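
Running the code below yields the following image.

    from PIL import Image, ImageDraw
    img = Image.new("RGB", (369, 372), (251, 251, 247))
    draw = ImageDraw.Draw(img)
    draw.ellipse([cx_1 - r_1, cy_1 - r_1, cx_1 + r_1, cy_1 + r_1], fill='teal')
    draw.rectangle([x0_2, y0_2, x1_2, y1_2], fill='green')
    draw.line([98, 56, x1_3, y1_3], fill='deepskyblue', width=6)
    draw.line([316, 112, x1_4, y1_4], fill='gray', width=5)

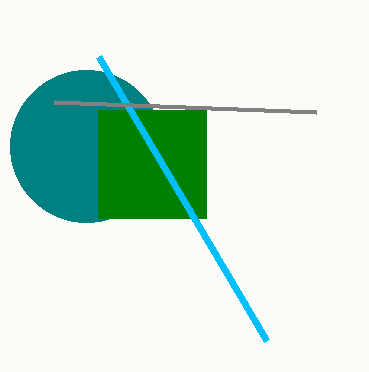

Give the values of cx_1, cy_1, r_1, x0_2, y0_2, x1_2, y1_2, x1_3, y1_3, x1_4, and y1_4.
cx_1 = 86; cy_1 = 146; r_1 = 76; x0_2 = 98; y0_2 = 110; x1_2 = 206; y1_2 = 218; x1_3 = 266; y1_3 = 340; x1_4 = 54; y1_4 = 102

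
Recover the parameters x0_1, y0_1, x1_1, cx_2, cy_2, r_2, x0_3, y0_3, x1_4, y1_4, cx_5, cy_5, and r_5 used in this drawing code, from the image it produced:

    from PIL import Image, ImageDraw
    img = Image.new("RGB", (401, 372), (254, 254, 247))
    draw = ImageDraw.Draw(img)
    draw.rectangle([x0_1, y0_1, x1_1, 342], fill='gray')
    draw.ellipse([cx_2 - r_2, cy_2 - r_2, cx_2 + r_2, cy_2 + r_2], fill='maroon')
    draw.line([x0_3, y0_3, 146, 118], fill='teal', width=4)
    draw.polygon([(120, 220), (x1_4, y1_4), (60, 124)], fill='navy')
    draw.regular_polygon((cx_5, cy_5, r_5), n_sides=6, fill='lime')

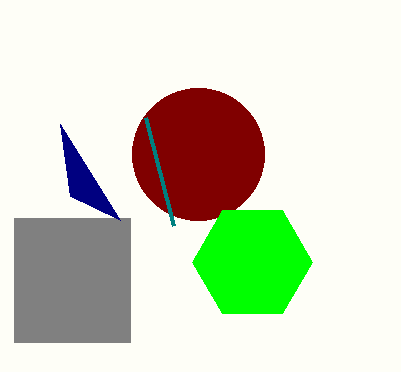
x0_1 = 14
y0_1 = 218
x1_1 = 130
cx_2 = 198
cy_2 = 154
r_2 = 66
x0_3 = 174
y0_3 = 226
x1_4 = 70
y1_4 = 196
cx_5 = 252
cy_5 = 262
r_5 = 60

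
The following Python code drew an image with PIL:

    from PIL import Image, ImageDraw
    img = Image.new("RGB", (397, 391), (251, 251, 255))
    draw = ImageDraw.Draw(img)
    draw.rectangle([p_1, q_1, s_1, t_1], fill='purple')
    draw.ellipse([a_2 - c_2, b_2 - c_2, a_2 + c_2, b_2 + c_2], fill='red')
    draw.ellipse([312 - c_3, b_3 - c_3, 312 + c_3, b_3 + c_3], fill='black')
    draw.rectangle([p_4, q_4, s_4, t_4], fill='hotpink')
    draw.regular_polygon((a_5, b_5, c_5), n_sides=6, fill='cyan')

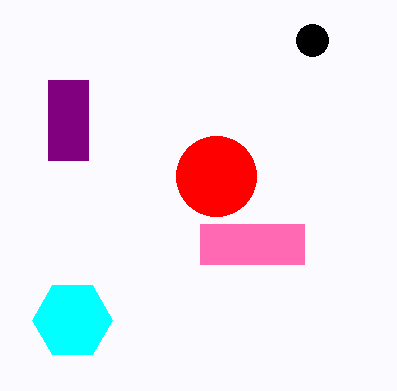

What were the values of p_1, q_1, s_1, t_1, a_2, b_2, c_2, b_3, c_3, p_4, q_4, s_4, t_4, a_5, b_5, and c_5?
p_1 = 48; q_1 = 80; s_1 = 88; t_1 = 160; a_2 = 216; b_2 = 176; c_2 = 40; b_3 = 40; c_3 = 16; p_4 = 200; q_4 = 224; s_4 = 304; t_4 = 264; a_5 = 72; b_5 = 320; c_5 = 40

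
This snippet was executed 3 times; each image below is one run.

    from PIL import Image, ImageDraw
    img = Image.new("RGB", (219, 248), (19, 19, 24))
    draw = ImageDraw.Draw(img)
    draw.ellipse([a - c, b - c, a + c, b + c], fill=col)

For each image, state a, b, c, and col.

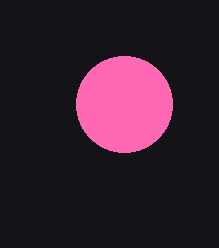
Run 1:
a = 124; b = 104; c = 48; col = 'hotpink'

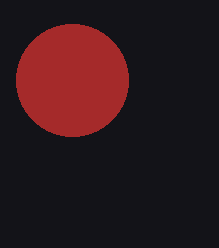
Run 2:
a = 72
b = 80
c = 56
col = 'brown'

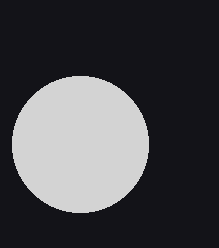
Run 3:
a = 80; b = 144; c = 68; col = 'lightgray'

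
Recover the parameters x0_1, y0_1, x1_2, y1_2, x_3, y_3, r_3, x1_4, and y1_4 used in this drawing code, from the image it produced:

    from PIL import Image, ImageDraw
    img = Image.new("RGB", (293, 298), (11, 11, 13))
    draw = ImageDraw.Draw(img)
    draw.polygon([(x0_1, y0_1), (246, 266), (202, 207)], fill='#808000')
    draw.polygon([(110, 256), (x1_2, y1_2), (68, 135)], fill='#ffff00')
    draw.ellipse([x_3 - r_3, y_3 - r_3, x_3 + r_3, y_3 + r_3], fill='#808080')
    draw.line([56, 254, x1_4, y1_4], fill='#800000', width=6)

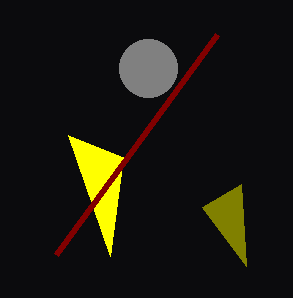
x0_1 = 241
y0_1 = 184
x1_2 = 123
y1_2 = 157
x_3 = 148
y_3 = 68
r_3 = 29
x1_4 = 217
y1_4 = 34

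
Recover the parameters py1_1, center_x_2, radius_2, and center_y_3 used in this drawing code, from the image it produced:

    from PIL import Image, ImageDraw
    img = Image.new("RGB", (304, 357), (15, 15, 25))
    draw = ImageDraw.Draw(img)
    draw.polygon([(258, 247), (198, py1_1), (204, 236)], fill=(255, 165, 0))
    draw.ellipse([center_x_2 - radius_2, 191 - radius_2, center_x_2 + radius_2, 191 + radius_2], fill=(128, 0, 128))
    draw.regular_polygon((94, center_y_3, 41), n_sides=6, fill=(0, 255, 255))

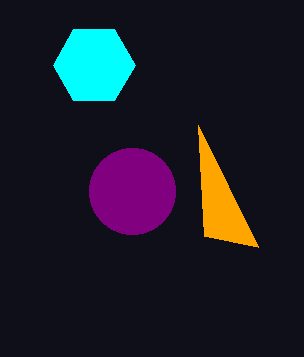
py1_1 = 125; center_x_2 = 132; radius_2 = 43; center_y_3 = 65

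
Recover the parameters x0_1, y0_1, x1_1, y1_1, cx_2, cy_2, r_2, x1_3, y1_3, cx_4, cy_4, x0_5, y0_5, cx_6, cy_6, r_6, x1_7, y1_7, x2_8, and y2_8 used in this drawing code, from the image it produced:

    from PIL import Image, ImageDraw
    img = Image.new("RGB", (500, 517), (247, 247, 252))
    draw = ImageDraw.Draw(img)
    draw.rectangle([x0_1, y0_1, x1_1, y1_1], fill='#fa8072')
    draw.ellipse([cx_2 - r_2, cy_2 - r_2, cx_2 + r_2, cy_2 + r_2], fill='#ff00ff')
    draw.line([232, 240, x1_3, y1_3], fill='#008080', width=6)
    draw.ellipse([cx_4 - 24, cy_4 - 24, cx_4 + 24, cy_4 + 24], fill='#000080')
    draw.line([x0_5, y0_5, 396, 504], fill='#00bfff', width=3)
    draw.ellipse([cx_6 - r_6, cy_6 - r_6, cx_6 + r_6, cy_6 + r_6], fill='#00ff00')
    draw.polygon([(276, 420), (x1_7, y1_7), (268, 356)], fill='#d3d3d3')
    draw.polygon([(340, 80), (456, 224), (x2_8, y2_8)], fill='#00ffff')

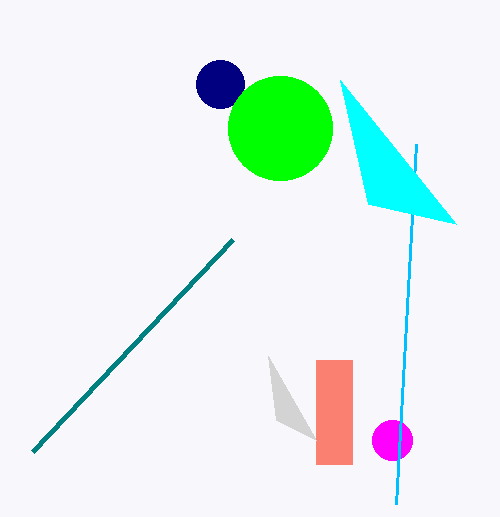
x0_1 = 316; y0_1 = 360; x1_1 = 352; y1_1 = 464; cx_2 = 392; cy_2 = 440; r_2 = 20; x1_3 = 32; y1_3 = 452; cx_4 = 220; cy_4 = 84; x0_5 = 416; y0_5 = 144; cx_6 = 280; cy_6 = 128; r_6 = 52; x1_7 = 316; y1_7 = 440; x2_8 = 368; y2_8 = 204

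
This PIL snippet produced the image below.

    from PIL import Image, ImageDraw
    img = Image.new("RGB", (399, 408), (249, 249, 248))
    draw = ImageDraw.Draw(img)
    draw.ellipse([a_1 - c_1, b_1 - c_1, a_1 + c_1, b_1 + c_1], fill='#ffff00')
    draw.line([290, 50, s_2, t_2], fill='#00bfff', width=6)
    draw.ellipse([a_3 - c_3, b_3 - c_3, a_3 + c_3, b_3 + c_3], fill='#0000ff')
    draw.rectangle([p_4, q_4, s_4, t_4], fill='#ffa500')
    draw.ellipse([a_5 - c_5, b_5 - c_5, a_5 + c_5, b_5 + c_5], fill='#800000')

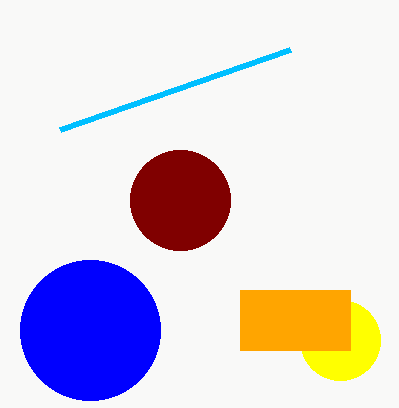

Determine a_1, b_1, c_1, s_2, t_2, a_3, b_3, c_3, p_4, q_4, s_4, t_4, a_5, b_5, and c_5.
a_1 = 340
b_1 = 340
c_1 = 40
s_2 = 60
t_2 = 130
a_3 = 90
b_3 = 330
c_3 = 70
p_4 = 240
q_4 = 290
s_4 = 350
t_4 = 350
a_5 = 180
b_5 = 200
c_5 = 50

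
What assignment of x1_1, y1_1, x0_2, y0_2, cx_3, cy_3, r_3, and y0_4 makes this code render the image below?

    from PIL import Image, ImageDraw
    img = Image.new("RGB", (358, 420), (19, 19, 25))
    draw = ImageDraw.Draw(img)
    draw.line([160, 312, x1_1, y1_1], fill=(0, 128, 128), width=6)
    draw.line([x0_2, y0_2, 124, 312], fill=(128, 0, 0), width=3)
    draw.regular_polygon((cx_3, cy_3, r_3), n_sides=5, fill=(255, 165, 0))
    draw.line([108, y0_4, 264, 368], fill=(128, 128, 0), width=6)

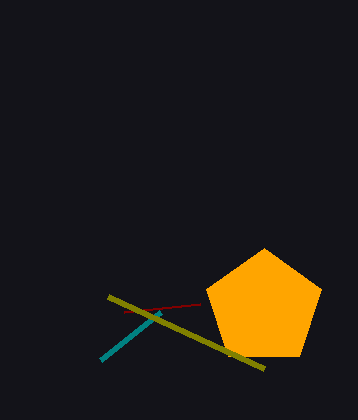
x1_1 = 100; y1_1 = 360; x0_2 = 200; y0_2 = 304; cx_3 = 264; cy_3 = 308; r_3 = 60; y0_4 = 296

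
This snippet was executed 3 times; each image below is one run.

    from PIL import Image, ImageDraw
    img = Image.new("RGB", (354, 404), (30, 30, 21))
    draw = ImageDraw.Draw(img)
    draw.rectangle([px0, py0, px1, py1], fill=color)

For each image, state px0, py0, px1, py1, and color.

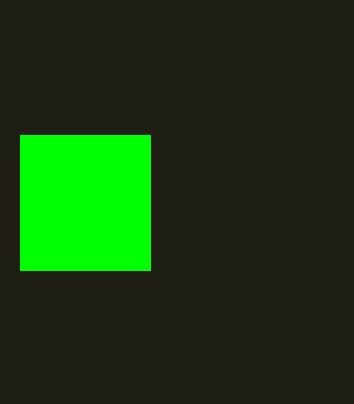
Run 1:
px0 = 20; py0 = 135; px1 = 150; py1 = 270; color = 'lime'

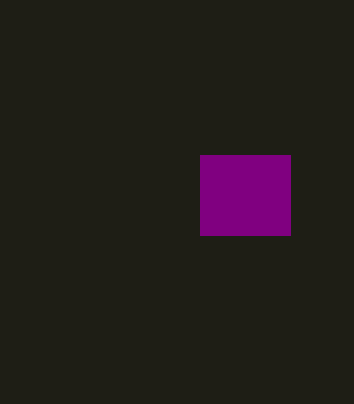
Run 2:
px0 = 200; py0 = 155; px1 = 290; py1 = 235; color = 'purple'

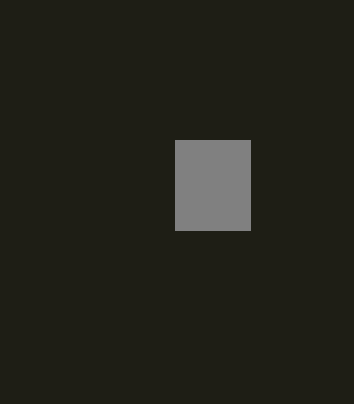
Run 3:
px0 = 175; py0 = 140; px1 = 250; py1 = 230; color = 'gray'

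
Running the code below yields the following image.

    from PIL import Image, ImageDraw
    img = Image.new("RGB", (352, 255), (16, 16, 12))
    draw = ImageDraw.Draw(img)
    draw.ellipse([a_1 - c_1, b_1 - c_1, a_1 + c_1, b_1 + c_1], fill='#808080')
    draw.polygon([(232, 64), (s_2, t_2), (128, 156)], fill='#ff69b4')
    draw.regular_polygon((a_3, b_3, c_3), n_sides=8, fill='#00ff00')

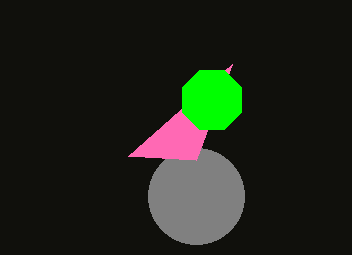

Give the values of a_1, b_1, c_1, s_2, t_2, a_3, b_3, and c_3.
a_1 = 196, b_1 = 196, c_1 = 48, s_2 = 196, t_2 = 160, a_3 = 212, b_3 = 100, c_3 = 32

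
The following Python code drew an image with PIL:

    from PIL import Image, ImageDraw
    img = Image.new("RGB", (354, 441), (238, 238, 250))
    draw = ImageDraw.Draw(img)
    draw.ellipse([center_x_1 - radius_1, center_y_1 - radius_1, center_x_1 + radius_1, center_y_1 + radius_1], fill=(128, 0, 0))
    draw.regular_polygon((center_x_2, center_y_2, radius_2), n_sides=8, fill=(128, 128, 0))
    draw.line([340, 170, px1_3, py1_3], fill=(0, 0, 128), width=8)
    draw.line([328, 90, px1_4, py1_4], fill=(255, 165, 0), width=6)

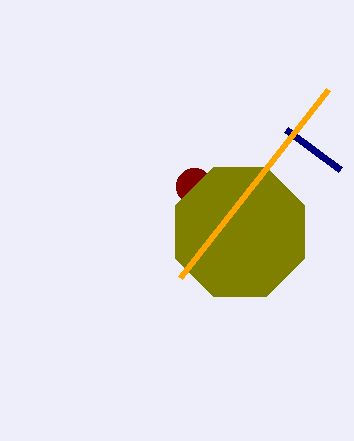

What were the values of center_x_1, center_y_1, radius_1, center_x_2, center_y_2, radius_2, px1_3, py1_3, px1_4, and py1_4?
center_x_1 = 194, center_y_1 = 186, radius_1 = 18, center_x_2 = 240, center_y_2 = 232, radius_2 = 70, px1_3 = 286, py1_3 = 130, px1_4 = 180, py1_4 = 278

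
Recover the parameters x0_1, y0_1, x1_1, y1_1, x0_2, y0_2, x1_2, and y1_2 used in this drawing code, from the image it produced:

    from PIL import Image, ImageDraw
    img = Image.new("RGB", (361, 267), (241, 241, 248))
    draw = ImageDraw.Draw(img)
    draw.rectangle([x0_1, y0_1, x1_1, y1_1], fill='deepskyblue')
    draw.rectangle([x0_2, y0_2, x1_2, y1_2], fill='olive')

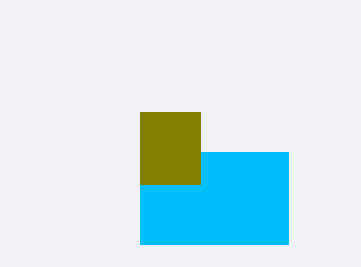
x0_1 = 140; y0_1 = 152; x1_1 = 288; y1_1 = 244; x0_2 = 140; y0_2 = 112; x1_2 = 200; y1_2 = 184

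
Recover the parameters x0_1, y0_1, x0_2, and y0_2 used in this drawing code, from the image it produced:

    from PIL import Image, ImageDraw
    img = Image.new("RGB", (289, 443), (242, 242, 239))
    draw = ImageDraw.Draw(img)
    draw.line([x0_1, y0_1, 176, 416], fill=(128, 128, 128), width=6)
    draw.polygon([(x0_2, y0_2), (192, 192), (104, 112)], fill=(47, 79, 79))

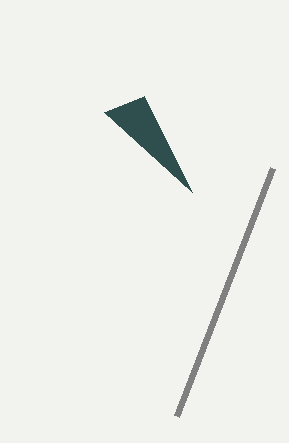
x0_1 = 272; y0_1 = 168; x0_2 = 144; y0_2 = 96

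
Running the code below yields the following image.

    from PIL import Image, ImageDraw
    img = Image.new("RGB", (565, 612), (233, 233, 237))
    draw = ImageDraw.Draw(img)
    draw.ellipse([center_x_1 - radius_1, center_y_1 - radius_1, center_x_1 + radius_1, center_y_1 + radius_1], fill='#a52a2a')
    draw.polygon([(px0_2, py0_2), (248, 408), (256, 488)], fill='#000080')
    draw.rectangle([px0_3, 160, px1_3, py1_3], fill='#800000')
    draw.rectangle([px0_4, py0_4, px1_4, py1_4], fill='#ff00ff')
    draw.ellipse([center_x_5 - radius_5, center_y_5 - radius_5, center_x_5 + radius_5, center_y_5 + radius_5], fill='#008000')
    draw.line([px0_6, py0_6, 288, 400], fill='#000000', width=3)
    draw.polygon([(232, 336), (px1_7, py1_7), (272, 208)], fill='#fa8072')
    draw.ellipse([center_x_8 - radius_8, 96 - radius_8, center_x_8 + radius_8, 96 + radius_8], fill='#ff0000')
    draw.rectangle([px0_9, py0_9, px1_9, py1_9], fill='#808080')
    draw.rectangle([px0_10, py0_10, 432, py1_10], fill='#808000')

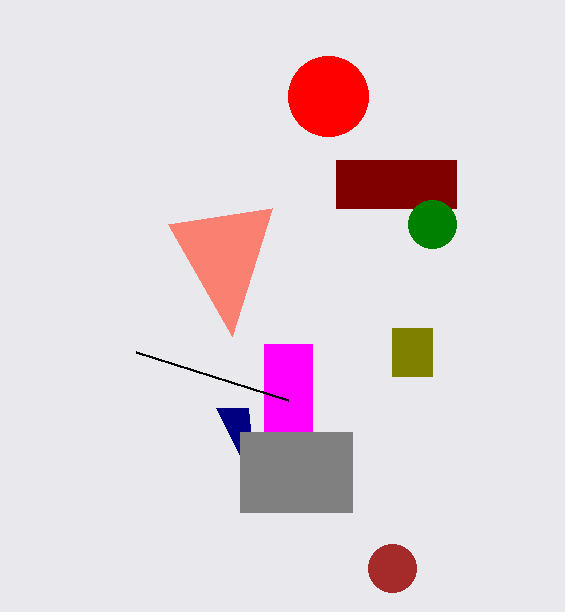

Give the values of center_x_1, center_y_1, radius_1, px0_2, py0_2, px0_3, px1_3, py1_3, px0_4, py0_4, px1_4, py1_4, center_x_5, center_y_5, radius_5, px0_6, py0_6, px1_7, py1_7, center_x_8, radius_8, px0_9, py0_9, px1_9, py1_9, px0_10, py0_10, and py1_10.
center_x_1 = 392, center_y_1 = 568, radius_1 = 24, px0_2 = 216, py0_2 = 408, px0_3 = 336, px1_3 = 456, py1_3 = 208, px0_4 = 264, py0_4 = 344, px1_4 = 312, py1_4 = 432, center_x_5 = 432, center_y_5 = 224, radius_5 = 24, px0_6 = 136, py0_6 = 352, px1_7 = 168, py1_7 = 224, center_x_8 = 328, radius_8 = 40, px0_9 = 240, py0_9 = 432, px1_9 = 352, py1_9 = 512, px0_10 = 392, py0_10 = 328, py1_10 = 376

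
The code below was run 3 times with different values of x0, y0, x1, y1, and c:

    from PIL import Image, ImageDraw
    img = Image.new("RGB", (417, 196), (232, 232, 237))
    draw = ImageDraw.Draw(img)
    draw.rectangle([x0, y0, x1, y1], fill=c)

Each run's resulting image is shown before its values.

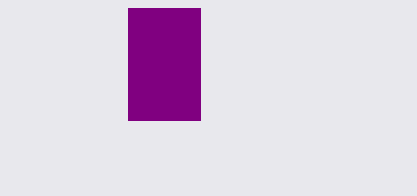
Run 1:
x0 = 128; y0 = 8; x1 = 200; y1 = 120; c = 'purple'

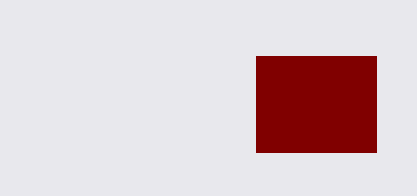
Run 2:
x0 = 256
y0 = 56
x1 = 376
y1 = 152
c = 'maroon'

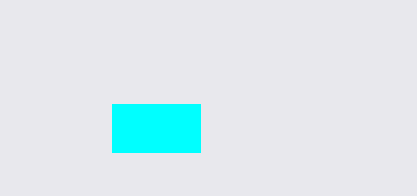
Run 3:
x0 = 112
y0 = 104
x1 = 200
y1 = 152
c = 'cyan'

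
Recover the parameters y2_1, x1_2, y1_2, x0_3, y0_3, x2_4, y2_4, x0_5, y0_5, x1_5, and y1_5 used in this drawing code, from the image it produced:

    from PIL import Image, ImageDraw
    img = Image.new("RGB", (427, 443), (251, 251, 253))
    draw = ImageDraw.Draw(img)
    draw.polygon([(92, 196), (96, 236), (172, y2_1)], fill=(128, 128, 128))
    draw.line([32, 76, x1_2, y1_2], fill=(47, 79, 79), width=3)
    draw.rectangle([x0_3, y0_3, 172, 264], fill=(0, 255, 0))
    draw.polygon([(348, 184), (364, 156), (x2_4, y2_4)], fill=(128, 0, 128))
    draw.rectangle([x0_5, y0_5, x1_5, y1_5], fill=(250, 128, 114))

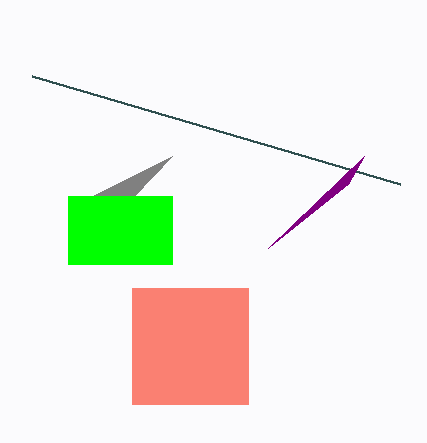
y2_1 = 156, x1_2 = 400, y1_2 = 184, x0_3 = 68, y0_3 = 196, x2_4 = 268, y2_4 = 248, x0_5 = 132, y0_5 = 288, x1_5 = 248, y1_5 = 404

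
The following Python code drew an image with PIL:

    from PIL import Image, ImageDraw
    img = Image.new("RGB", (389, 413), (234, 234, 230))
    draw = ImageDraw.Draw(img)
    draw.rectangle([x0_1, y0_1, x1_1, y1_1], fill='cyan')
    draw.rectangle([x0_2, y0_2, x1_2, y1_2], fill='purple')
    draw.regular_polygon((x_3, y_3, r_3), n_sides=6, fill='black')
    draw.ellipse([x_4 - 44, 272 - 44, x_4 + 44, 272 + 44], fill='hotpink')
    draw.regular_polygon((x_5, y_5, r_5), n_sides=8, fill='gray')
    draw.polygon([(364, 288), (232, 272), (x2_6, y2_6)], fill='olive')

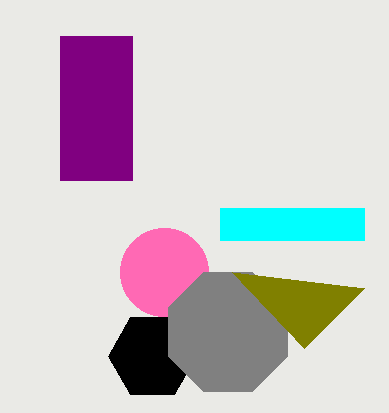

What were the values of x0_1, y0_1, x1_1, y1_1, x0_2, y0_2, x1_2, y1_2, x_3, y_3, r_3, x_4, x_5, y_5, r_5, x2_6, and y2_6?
x0_1 = 220
y0_1 = 208
x1_1 = 364
y1_1 = 240
x0_2 = 60
y0_2 = 36
x1_2 = 132
y1_2 = 180
x_3 = 152
y_3 = 356
r_3 = 44
x_4 = 164
x_5 = 228
y_5 = 332
r_5 = 64
x2_6 = 304
y2_6 = 348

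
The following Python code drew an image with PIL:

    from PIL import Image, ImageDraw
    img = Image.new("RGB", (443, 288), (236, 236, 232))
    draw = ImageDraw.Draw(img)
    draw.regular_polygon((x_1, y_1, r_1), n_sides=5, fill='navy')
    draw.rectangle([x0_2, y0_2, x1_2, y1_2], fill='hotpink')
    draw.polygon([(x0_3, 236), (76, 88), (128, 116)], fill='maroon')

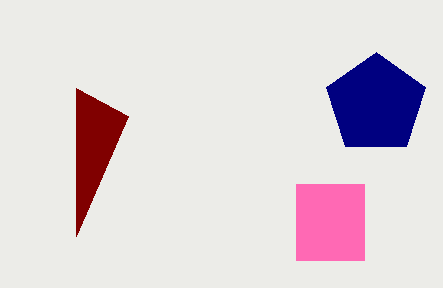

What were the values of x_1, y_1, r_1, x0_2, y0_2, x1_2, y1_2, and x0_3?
x_1 = 376
y_1 = 104
r_1 = 52
x0_2 = 296
y0_2 = 184
x1_2 = 364
y1_2 = 260
x0_3 = 76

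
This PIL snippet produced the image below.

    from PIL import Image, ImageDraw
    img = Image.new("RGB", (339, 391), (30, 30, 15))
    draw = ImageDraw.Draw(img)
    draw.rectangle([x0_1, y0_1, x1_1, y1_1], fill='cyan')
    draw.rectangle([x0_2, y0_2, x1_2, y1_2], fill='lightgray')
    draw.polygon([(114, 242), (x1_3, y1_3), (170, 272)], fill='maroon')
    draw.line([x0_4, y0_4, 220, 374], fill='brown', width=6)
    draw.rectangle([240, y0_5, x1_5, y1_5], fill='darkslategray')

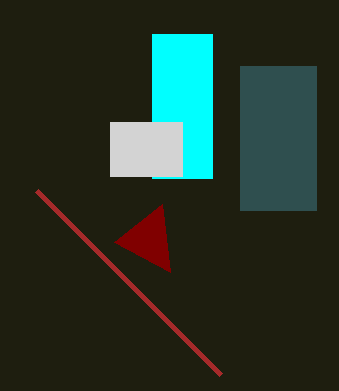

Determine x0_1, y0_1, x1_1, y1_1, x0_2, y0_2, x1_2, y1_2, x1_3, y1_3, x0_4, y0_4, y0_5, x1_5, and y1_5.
x0_1 = 152; y0_1 = 34; x1_1 = 212; y1_1 = 178; x0_2 = 110; y0_2 = 122; x1_2 = 182; y1_2 = 176; x1_3 = 162; y1_3 = 204; x0_4 = 36; y0_4 = 190; y0_5 = 66; x1_5 = 316; y1_5 = 210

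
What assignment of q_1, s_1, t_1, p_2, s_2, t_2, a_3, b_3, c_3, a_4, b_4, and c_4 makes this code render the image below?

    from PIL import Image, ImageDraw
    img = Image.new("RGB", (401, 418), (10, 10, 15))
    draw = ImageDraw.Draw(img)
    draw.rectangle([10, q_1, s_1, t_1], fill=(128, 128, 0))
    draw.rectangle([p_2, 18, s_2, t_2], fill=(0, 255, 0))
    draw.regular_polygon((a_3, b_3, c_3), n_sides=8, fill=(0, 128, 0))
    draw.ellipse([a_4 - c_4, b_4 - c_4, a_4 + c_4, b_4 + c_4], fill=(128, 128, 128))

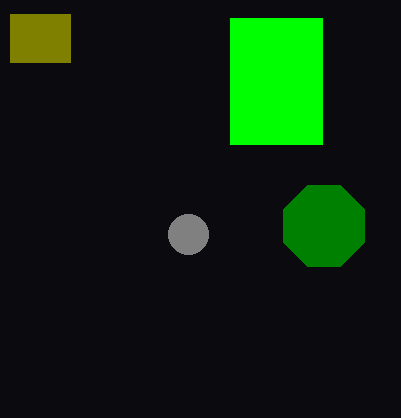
q_1 = 14, s_1 = 70, t_1 = 62, p_2 = 230, s_2 = 322, t_2 = 144, a_3 = 324, b_3 = 226, c_3 = 44, a_4 = 188, b_4 = 234, c_4 = 20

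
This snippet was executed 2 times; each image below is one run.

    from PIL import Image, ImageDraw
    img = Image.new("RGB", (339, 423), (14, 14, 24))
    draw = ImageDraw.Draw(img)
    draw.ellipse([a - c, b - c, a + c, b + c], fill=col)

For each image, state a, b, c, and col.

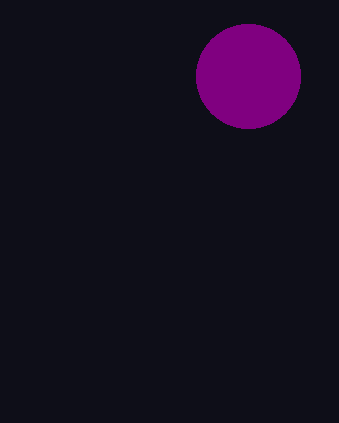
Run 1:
a = 248, b = 76, c = 52, col = 'purple'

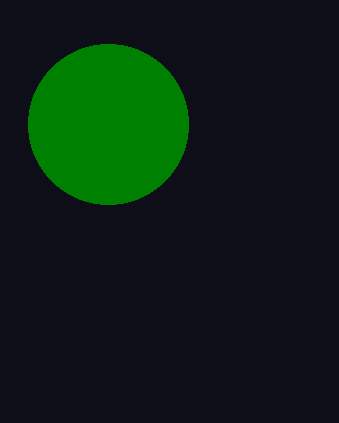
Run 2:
a = 108, b = 124, c = 80, col = 'green'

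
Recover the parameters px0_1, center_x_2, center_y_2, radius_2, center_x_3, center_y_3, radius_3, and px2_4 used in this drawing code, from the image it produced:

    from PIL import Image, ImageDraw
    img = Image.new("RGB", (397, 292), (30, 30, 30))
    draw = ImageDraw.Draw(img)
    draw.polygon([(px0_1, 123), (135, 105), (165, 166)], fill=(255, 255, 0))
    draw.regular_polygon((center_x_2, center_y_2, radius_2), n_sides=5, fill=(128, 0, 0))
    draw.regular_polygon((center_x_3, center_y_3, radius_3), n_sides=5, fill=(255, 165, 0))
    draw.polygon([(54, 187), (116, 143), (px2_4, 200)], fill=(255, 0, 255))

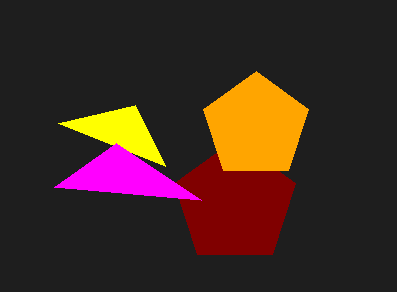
px0_1 = 58; center_x_2 = 235; center_y_2 = 203; radius_2 = 64; center_x_3 = 256; center_y_3 = 126; radius_3 = 55; px2_4 = 201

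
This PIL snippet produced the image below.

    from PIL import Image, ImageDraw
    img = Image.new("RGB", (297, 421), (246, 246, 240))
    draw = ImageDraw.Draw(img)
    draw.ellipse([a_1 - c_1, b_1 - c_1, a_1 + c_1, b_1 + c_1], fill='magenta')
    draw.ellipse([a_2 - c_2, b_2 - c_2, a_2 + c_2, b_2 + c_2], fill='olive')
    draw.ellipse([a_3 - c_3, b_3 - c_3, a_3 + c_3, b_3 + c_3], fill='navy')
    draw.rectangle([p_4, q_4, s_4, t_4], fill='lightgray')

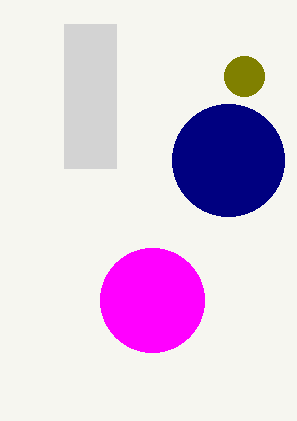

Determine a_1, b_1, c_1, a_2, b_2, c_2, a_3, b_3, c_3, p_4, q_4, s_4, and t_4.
a_1 = 152, b_1 = 300, c_1 = 52, a_2 = 244, b_2 = 76, c_2 = 20, a_3 = 228, b_3 = 160, c_3 = 56, p_4 = 64, q_4 = 24, s_4 = 116, t_4 = 168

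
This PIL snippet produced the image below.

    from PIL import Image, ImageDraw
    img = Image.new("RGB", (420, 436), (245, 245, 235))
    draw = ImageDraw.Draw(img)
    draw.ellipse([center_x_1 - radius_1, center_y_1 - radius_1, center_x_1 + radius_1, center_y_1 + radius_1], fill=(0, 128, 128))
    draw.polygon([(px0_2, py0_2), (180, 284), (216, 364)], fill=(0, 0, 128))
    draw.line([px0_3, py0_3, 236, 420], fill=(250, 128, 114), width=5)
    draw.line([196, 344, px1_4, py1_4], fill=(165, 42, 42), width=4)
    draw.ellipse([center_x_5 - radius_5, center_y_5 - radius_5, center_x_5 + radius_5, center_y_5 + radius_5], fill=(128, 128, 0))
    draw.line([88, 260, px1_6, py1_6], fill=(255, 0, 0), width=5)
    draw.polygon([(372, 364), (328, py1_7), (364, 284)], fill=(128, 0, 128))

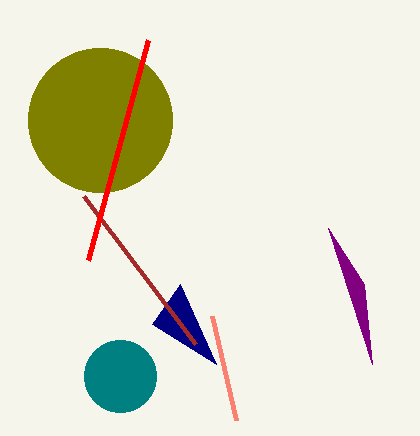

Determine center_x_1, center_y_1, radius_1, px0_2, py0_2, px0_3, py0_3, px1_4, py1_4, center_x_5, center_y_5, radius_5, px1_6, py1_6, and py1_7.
center_x_1 = 120, center_y_1 = 376, radius_1 = 36, px0_2 = 152, py0_2 = 324, px0_3 = 212, py0_3 = 316, px1_4 = 84, py1_4 = 196, center_x_5 = 100, center_y_5 = 120, radius_5 = 72, px1_6 = 148, py1_6 = 40, py1_7 = 228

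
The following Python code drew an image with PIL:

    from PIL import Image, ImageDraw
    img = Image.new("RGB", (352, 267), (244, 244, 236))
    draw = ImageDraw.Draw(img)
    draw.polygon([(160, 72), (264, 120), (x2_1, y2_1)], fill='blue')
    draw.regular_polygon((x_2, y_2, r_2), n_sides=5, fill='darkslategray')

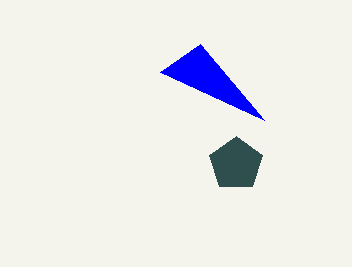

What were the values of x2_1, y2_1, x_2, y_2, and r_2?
x2_1 = 200; y2_1 = 44; x_2 = 236; y_2 = 164; r_2 = 28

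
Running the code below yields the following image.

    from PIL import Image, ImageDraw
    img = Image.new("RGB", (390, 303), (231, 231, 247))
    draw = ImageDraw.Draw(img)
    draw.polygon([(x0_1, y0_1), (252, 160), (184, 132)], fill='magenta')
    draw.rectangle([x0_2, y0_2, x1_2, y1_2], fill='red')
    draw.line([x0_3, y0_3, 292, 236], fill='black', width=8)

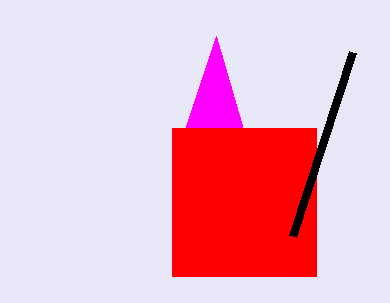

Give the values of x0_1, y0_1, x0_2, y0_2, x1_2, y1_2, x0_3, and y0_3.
x0_1 = 216
y0_1 = 36
x0_2 = 172
y0_2 = 128
x1_2 = 316
y1_2 = 276
x0_3 = 352
y0_3 = 52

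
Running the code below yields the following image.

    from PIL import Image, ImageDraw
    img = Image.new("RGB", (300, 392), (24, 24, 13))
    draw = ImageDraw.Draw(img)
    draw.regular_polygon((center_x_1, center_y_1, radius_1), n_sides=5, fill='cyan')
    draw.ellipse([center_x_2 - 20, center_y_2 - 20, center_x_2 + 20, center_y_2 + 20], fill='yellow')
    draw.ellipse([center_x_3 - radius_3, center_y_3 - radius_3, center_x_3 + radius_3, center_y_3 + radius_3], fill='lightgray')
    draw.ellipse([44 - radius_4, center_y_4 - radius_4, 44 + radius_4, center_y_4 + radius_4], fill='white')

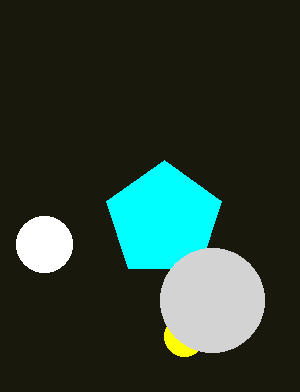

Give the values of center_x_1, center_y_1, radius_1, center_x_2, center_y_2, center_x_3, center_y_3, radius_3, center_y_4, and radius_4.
center_x_1 = 164, center_y_1 = 220, radius_1 = 60, center_x_2 = 184, center_y_2 = 336, center_x_3 = 212, center_y_3 = 300, radius_3 = 52, center_y_4 = 244, radius_4 = 28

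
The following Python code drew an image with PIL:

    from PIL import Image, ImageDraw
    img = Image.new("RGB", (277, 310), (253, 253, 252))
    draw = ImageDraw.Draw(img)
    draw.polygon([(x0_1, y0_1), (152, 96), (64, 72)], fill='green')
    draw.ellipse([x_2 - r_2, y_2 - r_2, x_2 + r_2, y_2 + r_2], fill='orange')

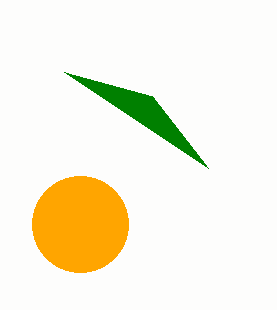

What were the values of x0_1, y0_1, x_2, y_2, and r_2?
x0_1 = 208; y0_1 = 168; x_2 = 80; y_2 = 224; r_2 = 48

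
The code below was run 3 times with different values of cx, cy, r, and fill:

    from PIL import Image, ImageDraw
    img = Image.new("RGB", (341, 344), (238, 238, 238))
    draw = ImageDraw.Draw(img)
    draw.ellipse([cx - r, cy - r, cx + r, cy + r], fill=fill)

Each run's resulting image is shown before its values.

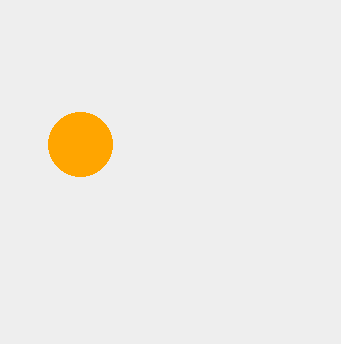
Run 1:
cx = 80
cy = 144
r = 32
fill = 'orange'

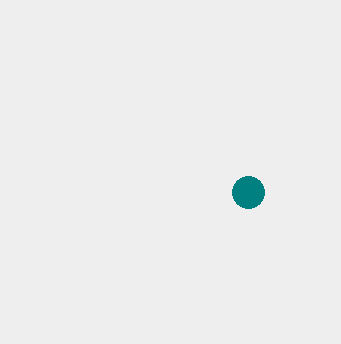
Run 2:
cx = 248
cy = 192
r = 16
fill = 'teal'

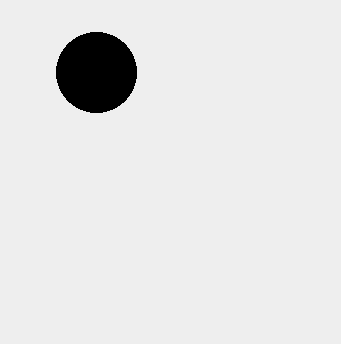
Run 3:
cx = 96
cy = 72
r = 40
fill = 'black'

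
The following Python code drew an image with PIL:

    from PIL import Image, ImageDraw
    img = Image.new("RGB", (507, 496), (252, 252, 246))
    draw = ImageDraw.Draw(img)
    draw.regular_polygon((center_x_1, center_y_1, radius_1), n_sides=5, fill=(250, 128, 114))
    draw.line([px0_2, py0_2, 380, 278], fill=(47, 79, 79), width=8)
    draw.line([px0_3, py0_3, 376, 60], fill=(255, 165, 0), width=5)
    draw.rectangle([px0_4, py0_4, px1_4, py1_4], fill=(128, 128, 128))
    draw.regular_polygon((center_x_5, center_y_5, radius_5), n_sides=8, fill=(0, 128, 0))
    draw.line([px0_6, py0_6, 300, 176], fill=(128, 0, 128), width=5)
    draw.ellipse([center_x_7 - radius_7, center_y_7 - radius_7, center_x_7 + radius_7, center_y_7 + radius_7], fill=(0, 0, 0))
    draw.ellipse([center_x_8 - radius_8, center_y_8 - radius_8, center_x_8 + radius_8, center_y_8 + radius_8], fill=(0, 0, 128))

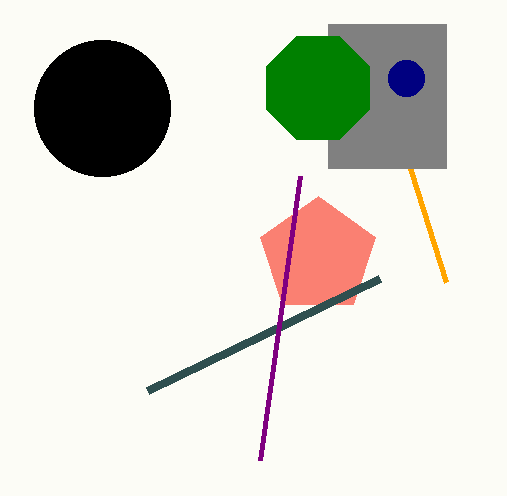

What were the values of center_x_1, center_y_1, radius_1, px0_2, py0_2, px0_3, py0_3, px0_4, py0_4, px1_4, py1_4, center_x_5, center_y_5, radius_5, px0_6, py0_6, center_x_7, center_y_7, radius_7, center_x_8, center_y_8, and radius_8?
center_x_1 = 318; center_y_1 = 256; radius_1 = 60; px0_2 = 148; py0_2 = 390; px0_3 = 446; py0_3 = 282; px0_4 = 328; py0_4 = 24; px1_4 = 446; py1_4 = 168; center_x_5 = 318; center_y_5 = 88; radius_5 = 56; px0_6 = 260; py0_6 = 460; center_x_7 = 102; center_y_7 = 108; radius_7 = 68; center_x_8 = 406; center_y_8 = 78; radius_8 = 18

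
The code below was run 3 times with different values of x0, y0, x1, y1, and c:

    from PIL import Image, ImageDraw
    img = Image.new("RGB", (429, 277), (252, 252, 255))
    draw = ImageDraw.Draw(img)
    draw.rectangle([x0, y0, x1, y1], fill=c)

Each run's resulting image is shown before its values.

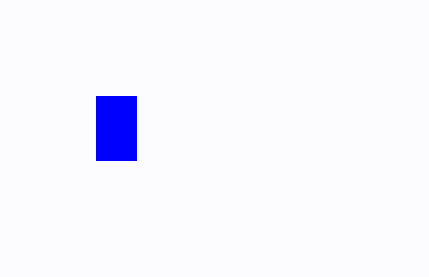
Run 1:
x0 = 96, y0 = 96, x1 = 136, y1 = 160, c = 'blue'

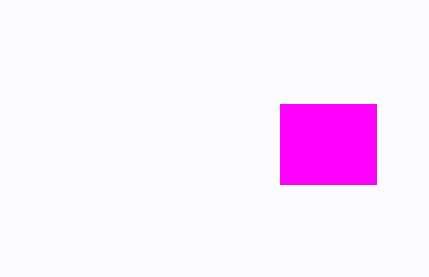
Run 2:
x0 = 280; y0 = 104; x1 = 376; y1 = 184; c = 'magenta'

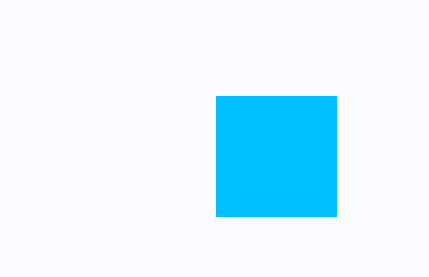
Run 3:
x0 = 216
y0 = 96
x1 = 336
y1 = 216
c = 'deepskyblue'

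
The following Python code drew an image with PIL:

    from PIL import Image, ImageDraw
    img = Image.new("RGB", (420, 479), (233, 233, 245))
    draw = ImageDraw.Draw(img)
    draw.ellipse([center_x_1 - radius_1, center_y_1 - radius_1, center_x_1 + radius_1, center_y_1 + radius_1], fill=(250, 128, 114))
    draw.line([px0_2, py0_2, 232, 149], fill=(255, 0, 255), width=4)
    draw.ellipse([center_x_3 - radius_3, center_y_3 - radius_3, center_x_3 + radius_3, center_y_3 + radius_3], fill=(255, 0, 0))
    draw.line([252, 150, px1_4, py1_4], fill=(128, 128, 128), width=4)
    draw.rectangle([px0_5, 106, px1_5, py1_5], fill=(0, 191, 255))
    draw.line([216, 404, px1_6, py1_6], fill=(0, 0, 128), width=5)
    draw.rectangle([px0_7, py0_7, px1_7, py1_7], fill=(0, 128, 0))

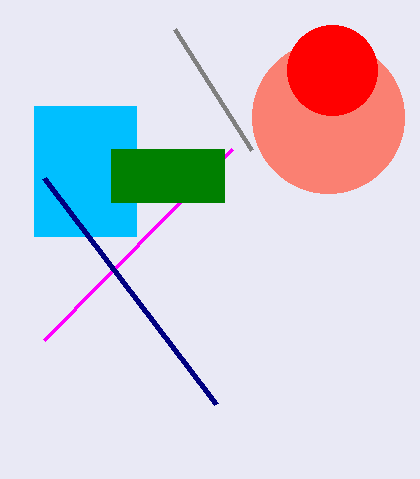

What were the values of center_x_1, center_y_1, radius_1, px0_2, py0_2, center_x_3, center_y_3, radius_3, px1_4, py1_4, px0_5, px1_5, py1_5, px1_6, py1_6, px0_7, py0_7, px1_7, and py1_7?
center_x_1 = 328
center_y_1 = 117
radius_1 = 76
px0_2 = 44
py0_2 = 340
center_x_3 = 332
center_y_3 = 70
radius_3 = 45
px1_4 = 175
py1_4 = 29
px0_5 = 34
px1_5 = 136
py1_5 = 236
px1_6 = 44
py1_6 = 178
px0_7 = 111
py0_7 = 149
px1_7 = 224
py1_7 = 202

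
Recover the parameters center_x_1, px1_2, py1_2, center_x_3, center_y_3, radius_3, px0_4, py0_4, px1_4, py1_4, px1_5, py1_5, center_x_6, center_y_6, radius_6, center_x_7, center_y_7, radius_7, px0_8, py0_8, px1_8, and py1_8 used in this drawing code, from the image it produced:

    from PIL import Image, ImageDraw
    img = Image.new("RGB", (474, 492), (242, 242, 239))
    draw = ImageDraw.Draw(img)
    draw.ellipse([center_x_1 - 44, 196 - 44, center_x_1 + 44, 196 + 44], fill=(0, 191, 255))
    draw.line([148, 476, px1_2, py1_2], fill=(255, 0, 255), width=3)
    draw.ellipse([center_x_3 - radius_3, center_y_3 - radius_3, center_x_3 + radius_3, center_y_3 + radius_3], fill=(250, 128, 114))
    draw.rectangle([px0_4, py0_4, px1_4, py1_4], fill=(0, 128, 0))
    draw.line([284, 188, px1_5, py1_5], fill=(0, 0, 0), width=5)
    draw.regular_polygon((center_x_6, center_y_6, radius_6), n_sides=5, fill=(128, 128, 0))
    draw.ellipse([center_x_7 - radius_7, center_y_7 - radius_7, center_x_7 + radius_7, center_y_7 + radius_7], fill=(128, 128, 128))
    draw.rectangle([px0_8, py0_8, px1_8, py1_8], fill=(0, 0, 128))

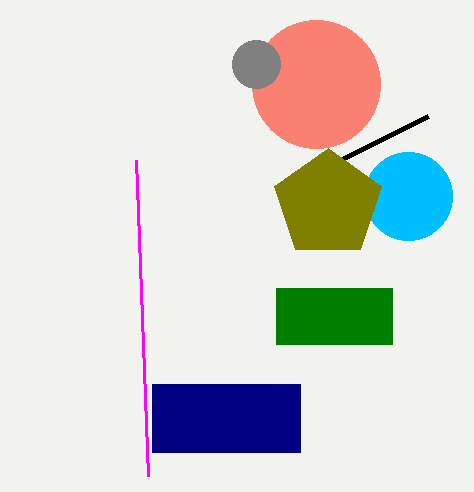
center_x_1 = 408, px1_2 = 136, py1_2 = 160, center_x_3 = 316, center_y_3 = 84, radius_3 = 64, px0_4 = 276, py0_4 = 288, px1_4 = 392, py1_4 = 344, px1_5 = 428, py1_5 = 116, center_x_6 = 328, center_y_6 = 204, radius_6 = 56, center_x_7 = 256, center_y_7 = 64, radius_7 = 24, px0_8 = 152, py0_8 = 384, px1_8 = 300, py1_8 = 452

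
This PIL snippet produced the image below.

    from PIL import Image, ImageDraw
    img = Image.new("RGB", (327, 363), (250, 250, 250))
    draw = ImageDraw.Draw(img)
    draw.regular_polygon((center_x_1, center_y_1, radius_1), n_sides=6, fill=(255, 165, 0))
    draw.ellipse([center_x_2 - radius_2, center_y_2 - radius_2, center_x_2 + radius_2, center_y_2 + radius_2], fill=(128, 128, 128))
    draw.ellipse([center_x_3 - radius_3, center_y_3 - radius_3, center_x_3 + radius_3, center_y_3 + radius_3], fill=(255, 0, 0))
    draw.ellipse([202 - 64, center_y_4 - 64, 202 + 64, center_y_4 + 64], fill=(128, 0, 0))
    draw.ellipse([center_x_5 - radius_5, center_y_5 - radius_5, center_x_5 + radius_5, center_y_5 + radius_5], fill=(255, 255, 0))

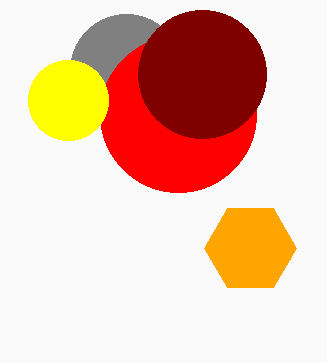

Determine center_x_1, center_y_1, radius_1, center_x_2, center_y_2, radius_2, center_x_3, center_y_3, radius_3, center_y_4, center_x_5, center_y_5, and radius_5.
center_x_1 = 250
center_y_1 = 248
radius_1 = 46
center_x_2 = 126
center_y_2 = 70
radius_2 = 56
center_x_3 = 178
center_y_3 = 114
radius_3 = 78
center_y_4 = 74
center_x_5 = 68
center_y_5 = 100
radius_5 = 40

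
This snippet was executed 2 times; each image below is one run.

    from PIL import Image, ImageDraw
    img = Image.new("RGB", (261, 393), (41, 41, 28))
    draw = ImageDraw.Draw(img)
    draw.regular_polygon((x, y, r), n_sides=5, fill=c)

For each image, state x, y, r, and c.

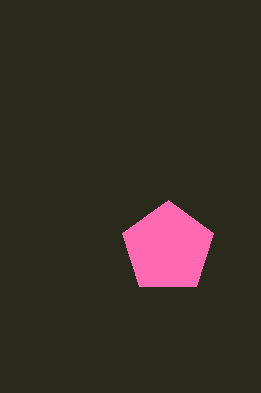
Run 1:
x = 168, y = 248, r = 48, c = 'hotpink'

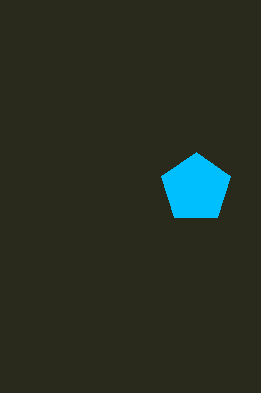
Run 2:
x = 196, y = 188, r = 36, c = 'deepskyblue'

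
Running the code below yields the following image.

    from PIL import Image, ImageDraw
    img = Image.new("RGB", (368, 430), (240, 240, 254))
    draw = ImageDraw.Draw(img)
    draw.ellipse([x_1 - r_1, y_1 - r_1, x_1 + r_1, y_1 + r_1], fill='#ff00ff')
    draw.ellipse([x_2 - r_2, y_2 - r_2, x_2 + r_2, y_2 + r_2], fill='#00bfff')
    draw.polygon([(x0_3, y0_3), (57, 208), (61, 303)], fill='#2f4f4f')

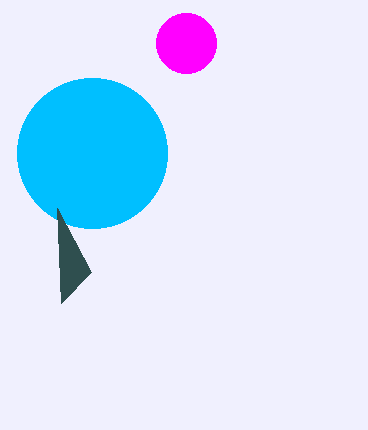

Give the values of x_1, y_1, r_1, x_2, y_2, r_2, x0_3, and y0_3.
x_1 = 186
y_1 = 43
r_1 = 30
x_2 = 92
y_2 = 153
r_2 = 75
x0_3 = 91
y0_3 = 272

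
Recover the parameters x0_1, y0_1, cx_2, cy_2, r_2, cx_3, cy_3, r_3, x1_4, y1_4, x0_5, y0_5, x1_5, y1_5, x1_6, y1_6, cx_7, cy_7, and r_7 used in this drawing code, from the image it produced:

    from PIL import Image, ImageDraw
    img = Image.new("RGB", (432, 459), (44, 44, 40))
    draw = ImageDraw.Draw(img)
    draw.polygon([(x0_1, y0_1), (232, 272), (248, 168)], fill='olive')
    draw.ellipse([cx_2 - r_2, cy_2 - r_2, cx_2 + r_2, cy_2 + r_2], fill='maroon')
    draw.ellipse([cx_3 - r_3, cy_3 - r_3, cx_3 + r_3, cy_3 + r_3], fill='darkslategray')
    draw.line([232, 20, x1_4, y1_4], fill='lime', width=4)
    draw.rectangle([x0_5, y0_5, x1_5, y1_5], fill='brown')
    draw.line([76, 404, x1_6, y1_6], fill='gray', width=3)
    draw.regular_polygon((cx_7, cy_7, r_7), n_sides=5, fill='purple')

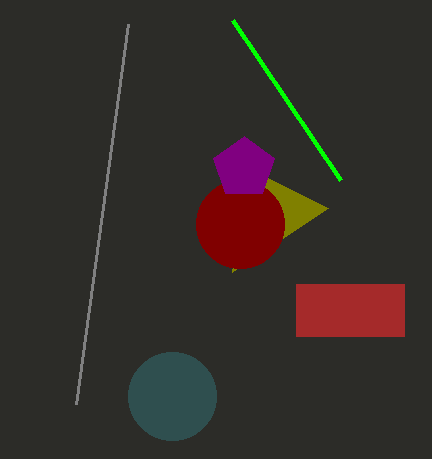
x0_1 = 328; y0_1 = 208; cx_2 = 240; cy_2 = 224; r_2 = 44; cx_3 = 172; cy_3 = 396; r_3 = 44; x1_4 = 340; y1_4 = 180; x0_5 = 296; y0_5 = 284; x1_5 = 404; y1_5 = 336; x1_6 = 128; y1_6 = 24; cx_7 = 244; cy_7 = 168; r_7 = 32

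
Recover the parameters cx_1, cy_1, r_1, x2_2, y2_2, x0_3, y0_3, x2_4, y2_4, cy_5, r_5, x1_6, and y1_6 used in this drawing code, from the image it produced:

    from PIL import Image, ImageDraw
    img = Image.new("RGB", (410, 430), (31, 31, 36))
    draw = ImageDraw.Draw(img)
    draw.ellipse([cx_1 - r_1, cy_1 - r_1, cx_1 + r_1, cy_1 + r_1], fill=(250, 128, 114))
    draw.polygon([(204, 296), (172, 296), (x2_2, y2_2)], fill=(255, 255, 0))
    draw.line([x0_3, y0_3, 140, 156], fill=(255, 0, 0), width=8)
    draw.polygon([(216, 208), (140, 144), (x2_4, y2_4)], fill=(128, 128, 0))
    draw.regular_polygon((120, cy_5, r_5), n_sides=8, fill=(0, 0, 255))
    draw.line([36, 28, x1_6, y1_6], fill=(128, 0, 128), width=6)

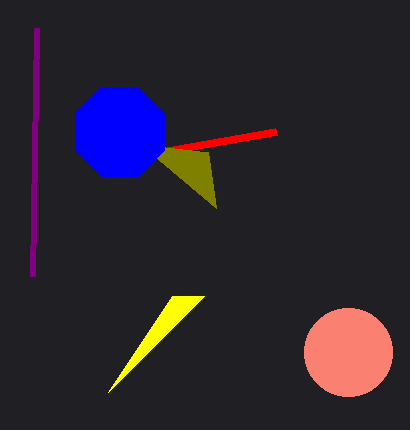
cx_1 = 348; cy_1 = 352; r_1 = 44; x2_2 = 108; y2_2 = 392; x0_3 = 276; y0_3 = 132; x2_4 = 208; y2_4 = 152; cy_5 = 132; r_5 = 48; x1_6 = 32; y1_6 = 276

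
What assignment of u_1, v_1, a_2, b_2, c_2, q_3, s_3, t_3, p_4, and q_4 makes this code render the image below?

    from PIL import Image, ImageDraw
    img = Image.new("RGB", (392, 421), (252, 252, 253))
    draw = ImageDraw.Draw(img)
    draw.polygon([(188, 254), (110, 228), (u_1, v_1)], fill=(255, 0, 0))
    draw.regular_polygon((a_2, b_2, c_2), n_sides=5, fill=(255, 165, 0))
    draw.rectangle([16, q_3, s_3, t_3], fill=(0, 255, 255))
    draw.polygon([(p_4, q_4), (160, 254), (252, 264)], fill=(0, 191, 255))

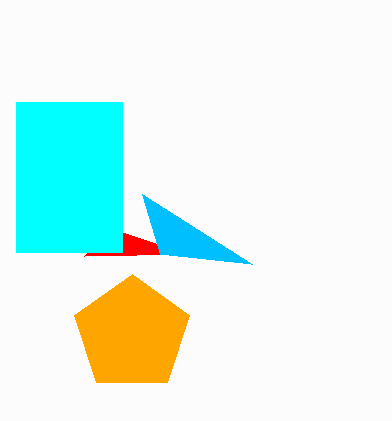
u_1 = 84
v_1 = 256
a_2 = 132
b_2 = 334
c_2 = 60
q_3 = 102
s_3 = 122
t_3 = 252
p_4 = 142
q_4 = 194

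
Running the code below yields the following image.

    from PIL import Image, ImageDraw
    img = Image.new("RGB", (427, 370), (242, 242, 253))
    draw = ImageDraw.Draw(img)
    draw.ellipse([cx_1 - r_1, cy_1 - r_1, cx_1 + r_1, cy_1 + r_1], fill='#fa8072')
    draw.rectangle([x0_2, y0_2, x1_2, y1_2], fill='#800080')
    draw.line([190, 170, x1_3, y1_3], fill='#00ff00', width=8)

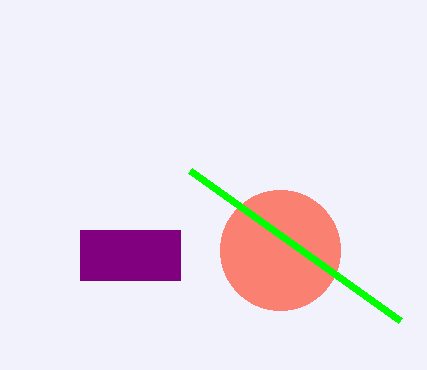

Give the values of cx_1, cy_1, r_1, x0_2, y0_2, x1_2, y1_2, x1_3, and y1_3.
cx_1 = 280, cy_1 = 250, r_1 = 60, x0_2 = 80, y0_2 = 230, x1_2 = 180, y1_2 = 280, x1_3 = 400, y1_3 = 320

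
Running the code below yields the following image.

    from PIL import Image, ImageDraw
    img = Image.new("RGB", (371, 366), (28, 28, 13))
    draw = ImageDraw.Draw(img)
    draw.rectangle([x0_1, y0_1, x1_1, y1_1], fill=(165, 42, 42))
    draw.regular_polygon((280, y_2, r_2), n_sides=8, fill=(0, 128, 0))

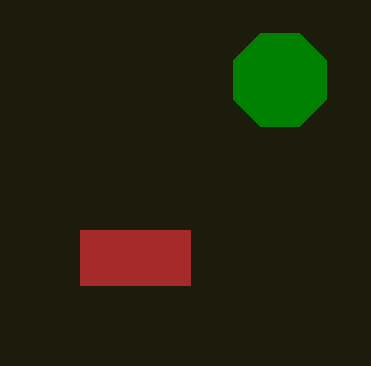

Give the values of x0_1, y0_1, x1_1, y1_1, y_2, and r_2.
x0_1 = 80; y0_1 = 230; x1_1 = 190; y1_1 = 285; y_2 = 80; r_2 = 50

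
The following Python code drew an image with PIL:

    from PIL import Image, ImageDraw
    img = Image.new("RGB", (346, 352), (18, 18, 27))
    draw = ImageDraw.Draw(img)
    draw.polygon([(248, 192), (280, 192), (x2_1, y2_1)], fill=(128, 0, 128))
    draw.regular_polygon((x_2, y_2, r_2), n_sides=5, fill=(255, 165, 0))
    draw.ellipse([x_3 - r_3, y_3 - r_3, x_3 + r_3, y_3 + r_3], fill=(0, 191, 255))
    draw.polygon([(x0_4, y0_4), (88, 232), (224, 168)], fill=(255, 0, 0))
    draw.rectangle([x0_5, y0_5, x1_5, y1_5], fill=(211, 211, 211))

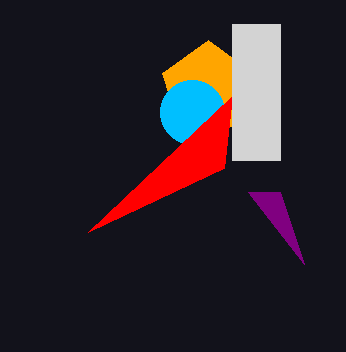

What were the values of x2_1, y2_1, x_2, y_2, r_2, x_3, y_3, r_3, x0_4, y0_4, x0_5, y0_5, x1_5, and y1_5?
x2_1 = 304, y2_1 = 264, x_2 = 208, y_2 = 88, r_2 = 48, x_3 = 192, y_3 = 112, r_3 = 32, x0_4 = 232, y0_4 = 96, x0_5 = 232, y0_5 = 24, x1_5 = 280, y1_5 = 160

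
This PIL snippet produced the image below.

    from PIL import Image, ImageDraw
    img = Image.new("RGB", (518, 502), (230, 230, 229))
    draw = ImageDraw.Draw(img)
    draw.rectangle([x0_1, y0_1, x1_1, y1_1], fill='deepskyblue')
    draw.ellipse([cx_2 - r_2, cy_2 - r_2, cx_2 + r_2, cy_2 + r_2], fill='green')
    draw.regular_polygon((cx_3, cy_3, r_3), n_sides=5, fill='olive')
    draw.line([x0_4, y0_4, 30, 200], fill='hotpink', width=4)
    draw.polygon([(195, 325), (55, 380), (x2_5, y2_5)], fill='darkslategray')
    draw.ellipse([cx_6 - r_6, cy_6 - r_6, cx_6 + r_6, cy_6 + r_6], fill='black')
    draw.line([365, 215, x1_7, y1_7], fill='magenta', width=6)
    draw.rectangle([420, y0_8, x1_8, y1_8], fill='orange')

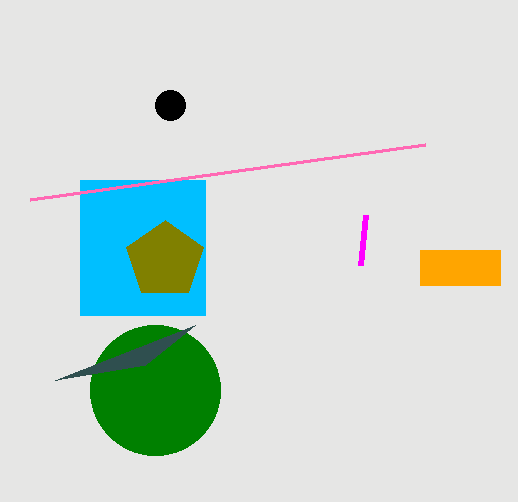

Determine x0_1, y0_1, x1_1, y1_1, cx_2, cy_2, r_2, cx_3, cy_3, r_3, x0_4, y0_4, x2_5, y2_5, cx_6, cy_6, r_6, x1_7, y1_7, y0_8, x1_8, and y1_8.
x0_1 = 80; y0_1 = 180; x1_1 = 205; y1_1 = 315; cx_2 = 155; cy_2 = 390; r_2 = 65; cx_3 = 165; cy_3 = 260; r_3 = 40; x0_4 = 425; y0_4 = 145; x2_5 = 145; y2_5 = 365; cx_6 = 170; cy_6 = 105; r_6 = 15; x1_7 = 360; y1_7 = 265; y0_8 = 250; x1_8 = 500; y1_8 = 285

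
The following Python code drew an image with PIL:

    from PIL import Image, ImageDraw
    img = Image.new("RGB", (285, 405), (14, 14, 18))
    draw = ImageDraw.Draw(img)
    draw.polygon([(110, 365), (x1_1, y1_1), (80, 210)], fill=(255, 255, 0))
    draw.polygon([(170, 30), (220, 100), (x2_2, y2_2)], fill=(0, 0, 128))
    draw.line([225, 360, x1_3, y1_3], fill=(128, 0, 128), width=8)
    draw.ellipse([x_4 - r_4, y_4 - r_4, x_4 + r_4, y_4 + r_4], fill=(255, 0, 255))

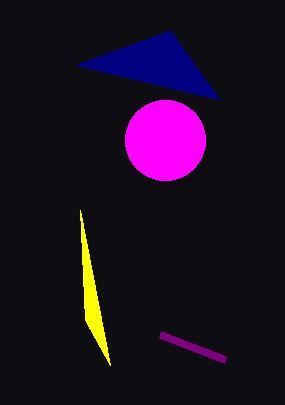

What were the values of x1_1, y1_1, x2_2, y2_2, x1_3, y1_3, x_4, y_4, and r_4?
x1_1 = 85
y1_1 = 320
x2_2 = 75
y2_2 = 65
x1_3 = 160
y1_3 = 335
x_4 = 165
y_4 = 140
r_4 = 40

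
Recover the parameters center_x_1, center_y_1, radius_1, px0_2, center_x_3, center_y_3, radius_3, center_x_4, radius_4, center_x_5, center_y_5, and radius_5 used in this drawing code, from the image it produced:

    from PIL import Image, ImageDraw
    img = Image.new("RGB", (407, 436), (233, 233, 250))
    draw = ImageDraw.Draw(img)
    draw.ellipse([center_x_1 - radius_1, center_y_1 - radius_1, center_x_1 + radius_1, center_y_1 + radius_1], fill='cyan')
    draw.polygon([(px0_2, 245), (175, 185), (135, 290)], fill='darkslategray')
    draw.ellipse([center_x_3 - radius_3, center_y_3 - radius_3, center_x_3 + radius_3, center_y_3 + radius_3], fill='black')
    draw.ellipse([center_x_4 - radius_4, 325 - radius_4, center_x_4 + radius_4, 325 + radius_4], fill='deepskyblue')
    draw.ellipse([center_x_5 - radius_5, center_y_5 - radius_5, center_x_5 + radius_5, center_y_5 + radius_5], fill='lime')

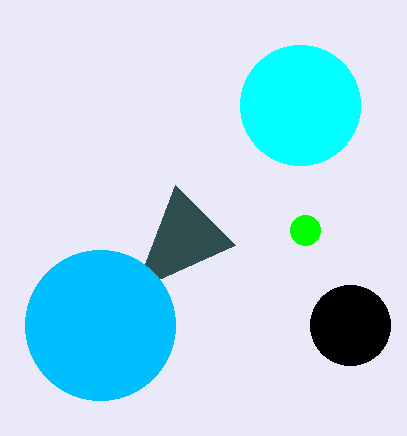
center_x_1 = 300, center_y_1 = 105, radius_1 = 60, px0_2 = 235, center_x_3 = 350, center_y_3 = 325, radius_3 = 40, center_x_4 = 100, radius_4 = 75, center_x_5 = 305, center_y_5 = 230, radius_5 = 15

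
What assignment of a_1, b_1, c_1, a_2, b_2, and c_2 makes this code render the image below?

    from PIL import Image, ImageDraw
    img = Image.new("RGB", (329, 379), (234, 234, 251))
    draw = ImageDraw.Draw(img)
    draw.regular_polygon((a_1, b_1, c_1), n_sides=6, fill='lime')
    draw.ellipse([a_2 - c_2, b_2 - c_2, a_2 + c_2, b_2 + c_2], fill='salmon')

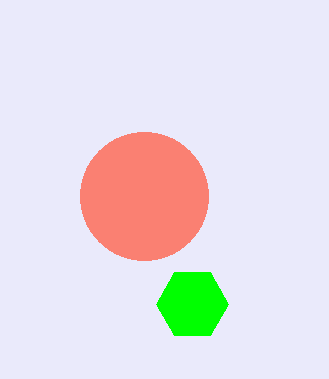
a_1 = 192
b_1 = 304
c_1 = 36
a_2 = 144
b_2 = 196
c_2 = 64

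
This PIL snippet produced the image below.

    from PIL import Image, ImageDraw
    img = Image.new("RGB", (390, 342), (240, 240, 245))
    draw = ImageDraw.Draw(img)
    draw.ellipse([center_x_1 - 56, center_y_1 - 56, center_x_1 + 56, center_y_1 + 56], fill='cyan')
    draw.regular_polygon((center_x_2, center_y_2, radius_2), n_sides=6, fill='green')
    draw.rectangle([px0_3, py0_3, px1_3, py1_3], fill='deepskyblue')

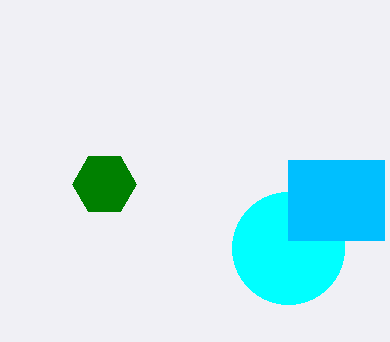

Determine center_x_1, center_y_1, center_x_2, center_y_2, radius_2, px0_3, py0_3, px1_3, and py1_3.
center_x_1 = 288
center_y_1 = 248
center_x_2 = 104
center_y_2 = 184
radius_2 = 32
px0_3 = 288
py0_3 = 160
px1_3 = 384
py1_3 = 240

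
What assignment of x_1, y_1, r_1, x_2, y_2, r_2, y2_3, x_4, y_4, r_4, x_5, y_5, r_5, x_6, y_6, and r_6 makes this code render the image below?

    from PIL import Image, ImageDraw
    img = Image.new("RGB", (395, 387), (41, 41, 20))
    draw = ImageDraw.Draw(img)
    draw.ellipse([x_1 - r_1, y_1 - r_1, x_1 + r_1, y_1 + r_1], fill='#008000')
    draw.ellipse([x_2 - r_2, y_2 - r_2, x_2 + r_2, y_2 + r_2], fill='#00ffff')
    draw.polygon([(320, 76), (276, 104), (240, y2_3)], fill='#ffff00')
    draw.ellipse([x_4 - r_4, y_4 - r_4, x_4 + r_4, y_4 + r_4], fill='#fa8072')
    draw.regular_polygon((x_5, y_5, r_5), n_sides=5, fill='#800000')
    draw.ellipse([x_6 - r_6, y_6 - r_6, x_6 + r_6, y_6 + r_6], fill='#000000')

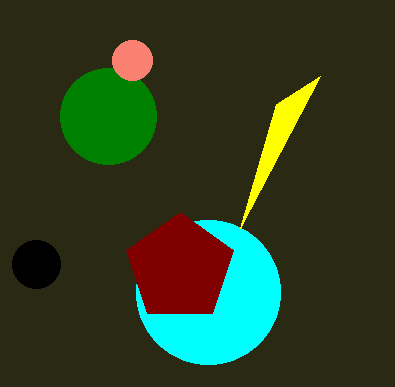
x_1 = 108; y_1 = 116; r_1 = 48; x_2 = 208; y_2 = 292; r_2 = 72; y2_3 = 228; x_4 = 132; y_4 = 60; r_4 = 20; x_5 = 180; y_5 = 268; r_5 = 56; x_6 = 36; y_6 = 264; r_6 = 24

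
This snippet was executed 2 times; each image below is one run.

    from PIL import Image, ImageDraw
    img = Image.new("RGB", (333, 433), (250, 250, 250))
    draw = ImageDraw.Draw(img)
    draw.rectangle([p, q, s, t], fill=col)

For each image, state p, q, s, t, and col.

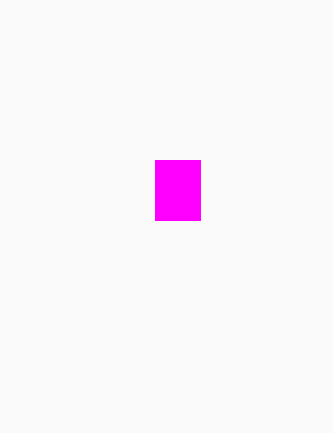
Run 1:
p = 155; q = 160; s = 200; t = 220; col = 'magenta'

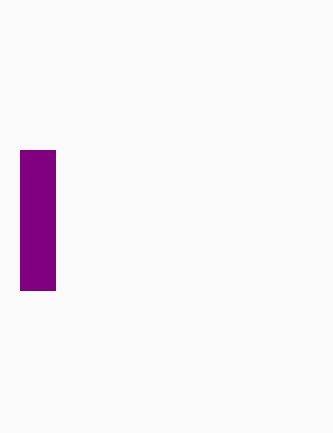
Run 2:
p = 20, q = 150, s = 55, t = 290, col = 'purple'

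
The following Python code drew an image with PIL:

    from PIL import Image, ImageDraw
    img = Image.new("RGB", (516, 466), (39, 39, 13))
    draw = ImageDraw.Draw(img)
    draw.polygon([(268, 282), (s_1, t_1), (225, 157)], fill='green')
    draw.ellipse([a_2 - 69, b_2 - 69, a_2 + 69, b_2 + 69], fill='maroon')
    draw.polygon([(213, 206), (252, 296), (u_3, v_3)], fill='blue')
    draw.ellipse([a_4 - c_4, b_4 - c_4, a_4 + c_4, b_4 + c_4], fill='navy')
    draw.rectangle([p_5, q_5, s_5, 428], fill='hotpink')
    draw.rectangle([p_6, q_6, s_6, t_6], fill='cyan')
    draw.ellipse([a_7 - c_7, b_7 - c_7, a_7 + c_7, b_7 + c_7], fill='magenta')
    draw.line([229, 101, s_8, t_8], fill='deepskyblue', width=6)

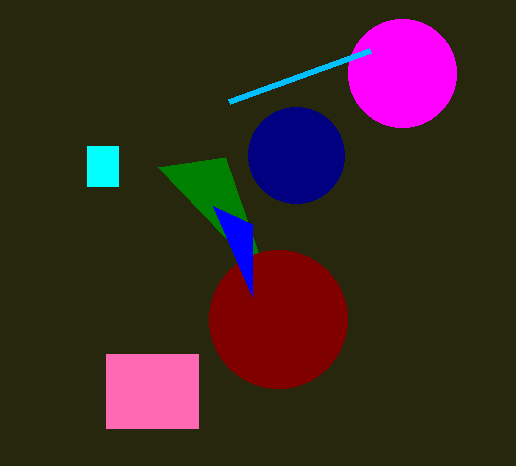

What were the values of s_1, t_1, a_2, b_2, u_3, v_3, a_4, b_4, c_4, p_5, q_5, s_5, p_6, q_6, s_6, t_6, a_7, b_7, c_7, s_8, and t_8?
s_1 = 158; t_1 = 167; a_2 = 278; b_2 = 319; u_3 = 252; v_3 = 224; a_4 = 296; b_4 = 155; c_4 = 48; p_5 = 106; q_5 = 354; s_5 = 198; p_6 = 87; q_6 = 146; s_6 = 118; t_6 = 186; a_7 = 402; b_7 = 73; c_7 = 54; s_8 = 370; t_8 = 50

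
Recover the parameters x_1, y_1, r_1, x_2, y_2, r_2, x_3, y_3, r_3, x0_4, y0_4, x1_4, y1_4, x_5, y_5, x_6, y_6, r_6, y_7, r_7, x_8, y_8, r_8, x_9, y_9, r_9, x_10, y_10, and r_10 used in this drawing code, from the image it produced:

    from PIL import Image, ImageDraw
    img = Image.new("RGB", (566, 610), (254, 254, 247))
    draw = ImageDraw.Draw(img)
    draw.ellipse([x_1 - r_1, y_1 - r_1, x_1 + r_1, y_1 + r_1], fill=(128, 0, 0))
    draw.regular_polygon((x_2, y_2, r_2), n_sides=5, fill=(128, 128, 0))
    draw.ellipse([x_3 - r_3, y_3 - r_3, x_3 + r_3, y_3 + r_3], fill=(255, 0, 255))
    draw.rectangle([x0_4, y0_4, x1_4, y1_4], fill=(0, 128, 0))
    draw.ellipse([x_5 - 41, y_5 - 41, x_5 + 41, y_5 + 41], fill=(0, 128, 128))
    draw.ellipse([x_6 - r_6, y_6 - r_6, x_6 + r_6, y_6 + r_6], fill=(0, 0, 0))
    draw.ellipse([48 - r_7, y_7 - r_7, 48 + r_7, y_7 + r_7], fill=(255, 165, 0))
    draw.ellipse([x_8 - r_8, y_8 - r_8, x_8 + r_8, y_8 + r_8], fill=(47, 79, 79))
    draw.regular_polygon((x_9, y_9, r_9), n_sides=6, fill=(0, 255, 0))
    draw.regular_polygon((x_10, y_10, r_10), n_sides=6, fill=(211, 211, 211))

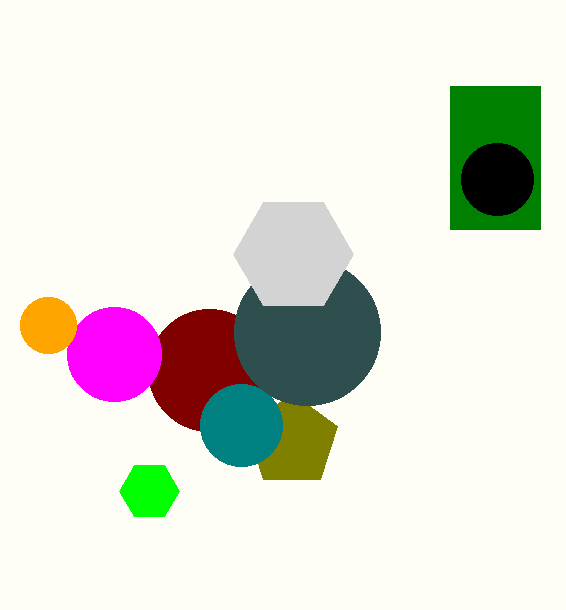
x_1 = 209, y_1 = 370, r_1 = 61, x_2 = 292, y_2 = 441, r_2 = 48, x_3 = 114, y_3 = 354, r_3 = 47, x0_4 = 450, y0_4 = 86, x1_4 = 540, y1_4 = 229, x_5 = 241, y_5 = 425, x_6 = 497, y_6 = 179, r_6 = 36, y_7 = 325, r_7 = 28, x_8 = 307, y_8 = 332, r_8 = 73, x_9 = 149, y_9 = 491, r_9 = 30, x_10 = 293, y_10 = 254, r_10 = 60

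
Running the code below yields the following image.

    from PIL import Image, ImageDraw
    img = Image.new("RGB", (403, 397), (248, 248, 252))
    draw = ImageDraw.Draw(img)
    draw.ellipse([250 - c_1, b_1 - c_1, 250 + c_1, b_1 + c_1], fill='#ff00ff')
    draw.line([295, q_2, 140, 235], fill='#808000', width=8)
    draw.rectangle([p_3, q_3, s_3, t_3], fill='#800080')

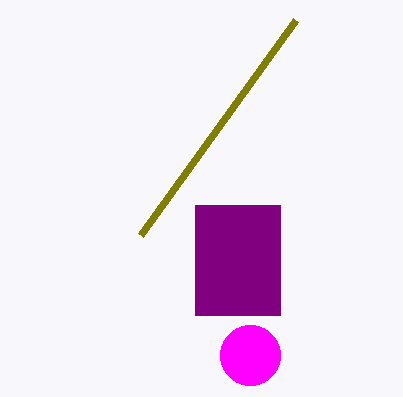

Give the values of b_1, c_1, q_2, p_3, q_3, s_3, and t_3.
b_1 = 355, c_1 = 30, q_2 = 20, p_3 = 195, q_3 = 205, s_3 = 280, t_3 = 315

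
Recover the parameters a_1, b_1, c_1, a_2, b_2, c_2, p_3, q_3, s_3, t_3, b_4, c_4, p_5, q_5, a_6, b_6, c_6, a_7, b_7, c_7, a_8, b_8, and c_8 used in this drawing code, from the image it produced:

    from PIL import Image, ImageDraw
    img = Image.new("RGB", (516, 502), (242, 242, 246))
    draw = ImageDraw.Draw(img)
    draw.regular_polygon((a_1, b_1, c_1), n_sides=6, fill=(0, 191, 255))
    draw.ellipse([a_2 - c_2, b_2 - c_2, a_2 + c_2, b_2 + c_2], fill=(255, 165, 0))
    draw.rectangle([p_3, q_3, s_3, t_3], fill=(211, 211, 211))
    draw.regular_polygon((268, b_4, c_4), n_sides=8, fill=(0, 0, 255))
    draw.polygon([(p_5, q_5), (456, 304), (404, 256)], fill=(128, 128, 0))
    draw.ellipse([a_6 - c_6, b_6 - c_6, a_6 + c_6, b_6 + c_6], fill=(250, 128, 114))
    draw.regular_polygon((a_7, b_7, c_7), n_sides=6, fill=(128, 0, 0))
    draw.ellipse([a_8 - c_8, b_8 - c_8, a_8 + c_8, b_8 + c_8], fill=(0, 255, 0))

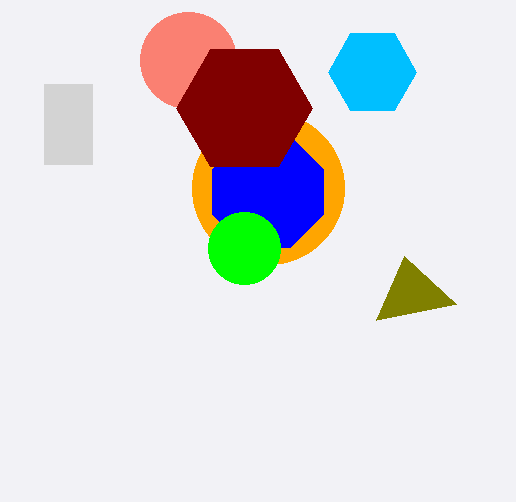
a_1 = 372
b_1 = 72
c_1 = 44
a_2 = 268
b_2 = 188
c_2 = 76
p_3 = 44
q_3 = 84
s_3 = 92
t_3 = 164
b_4 = 192
c_4 = 60
p_5 = 376
q_5 = 320
a_6 = 188
b_6 = 60
c_6 = 48
a_7 = 244
b_7 = 108
c_7 = 68
a_8 = 244
b_8 = 248
c_8 = 36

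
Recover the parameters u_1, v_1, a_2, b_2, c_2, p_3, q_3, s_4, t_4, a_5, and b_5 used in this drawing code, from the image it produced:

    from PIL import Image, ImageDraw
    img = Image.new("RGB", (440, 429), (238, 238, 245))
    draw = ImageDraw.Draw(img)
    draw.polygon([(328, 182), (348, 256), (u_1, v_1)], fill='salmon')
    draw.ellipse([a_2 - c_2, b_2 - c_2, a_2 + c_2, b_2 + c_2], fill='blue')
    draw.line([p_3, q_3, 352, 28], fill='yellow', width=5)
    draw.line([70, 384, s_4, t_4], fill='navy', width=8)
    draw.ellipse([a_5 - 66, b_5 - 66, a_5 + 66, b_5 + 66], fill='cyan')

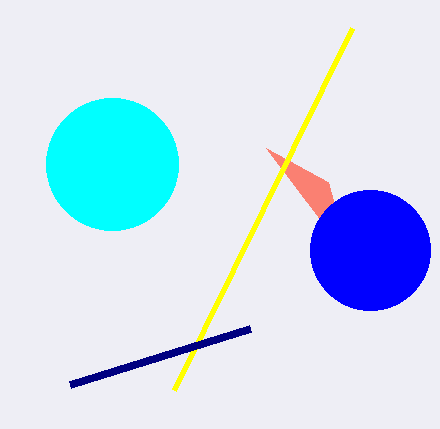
u_1 = 266, v_1 = 148, a_2 = 370, b_2 = 250, c_2 = 60, p_3 = 174, q_3 = 390, s_4 = 250, t_4 = 328, a_5 = 112, b_5 = 164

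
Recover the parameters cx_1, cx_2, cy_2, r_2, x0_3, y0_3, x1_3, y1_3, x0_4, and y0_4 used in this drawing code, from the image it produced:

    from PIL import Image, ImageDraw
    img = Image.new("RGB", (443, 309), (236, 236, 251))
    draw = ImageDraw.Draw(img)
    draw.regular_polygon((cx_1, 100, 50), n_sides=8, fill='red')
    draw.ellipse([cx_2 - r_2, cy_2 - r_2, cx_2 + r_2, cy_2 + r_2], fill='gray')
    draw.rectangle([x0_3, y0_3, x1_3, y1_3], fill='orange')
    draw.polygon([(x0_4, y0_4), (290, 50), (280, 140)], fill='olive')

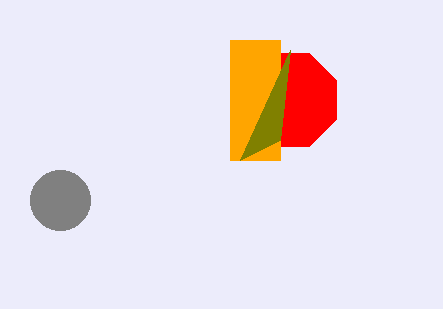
cx_1 = 290, cx_2 = 60, cy_2 = 200, r_2 = 30, x0_3 = 230, y0_3 = 40, x1_3 = 280, y1_3 = 160, x0_4 = 240, y0_4 = 160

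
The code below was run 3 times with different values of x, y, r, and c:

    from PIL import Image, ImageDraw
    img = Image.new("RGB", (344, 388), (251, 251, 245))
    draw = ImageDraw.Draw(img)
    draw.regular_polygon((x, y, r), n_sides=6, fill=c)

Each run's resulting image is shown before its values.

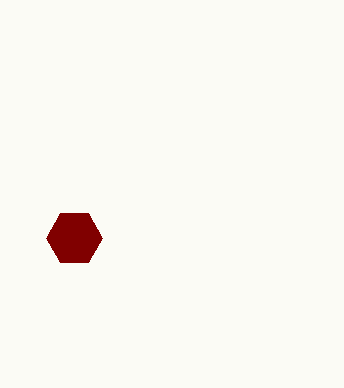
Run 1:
x = 74, y = 238, r = 28, c = 'maroon'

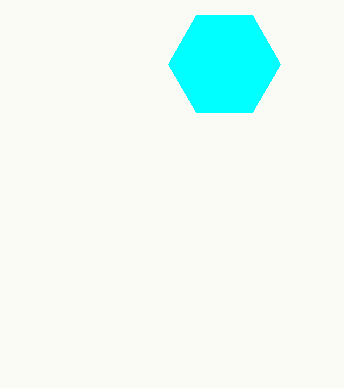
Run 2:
x = 224, y = 64, r = 56, c = 'cyan'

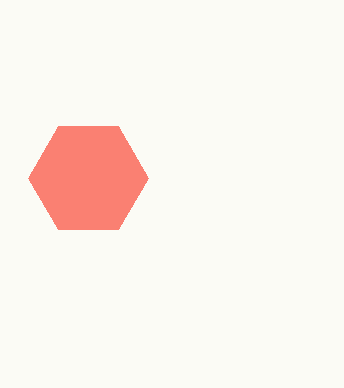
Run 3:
x = 88
y = 178
r = 60
c = 'salmon'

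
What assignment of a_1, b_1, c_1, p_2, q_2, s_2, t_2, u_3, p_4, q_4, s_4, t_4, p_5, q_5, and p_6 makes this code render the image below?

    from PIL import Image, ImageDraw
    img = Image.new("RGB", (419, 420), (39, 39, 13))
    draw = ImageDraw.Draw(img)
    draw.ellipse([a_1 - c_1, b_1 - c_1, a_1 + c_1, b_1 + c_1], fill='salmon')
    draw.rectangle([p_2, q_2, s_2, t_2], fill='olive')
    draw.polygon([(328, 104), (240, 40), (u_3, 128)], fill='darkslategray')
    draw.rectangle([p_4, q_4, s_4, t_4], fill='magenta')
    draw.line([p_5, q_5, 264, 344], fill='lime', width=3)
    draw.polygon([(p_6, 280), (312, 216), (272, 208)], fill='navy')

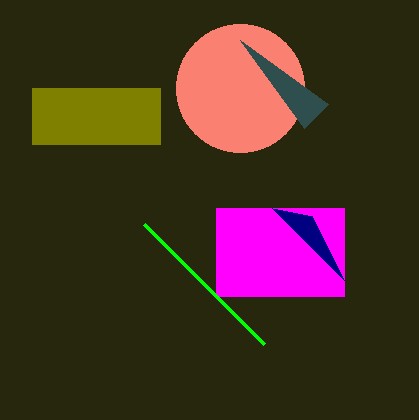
a_1 = 240; b_1 = 88; c_1 = 64; p_2 = 32; q_2 = 88; s_2 = 160; t_2 = 144; u_3 = 304; p_4 = 216; q_4 = 208; s_4 = 344; t_4 = 296; p_5 = 144; q_5 = 224; p_6 = 344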